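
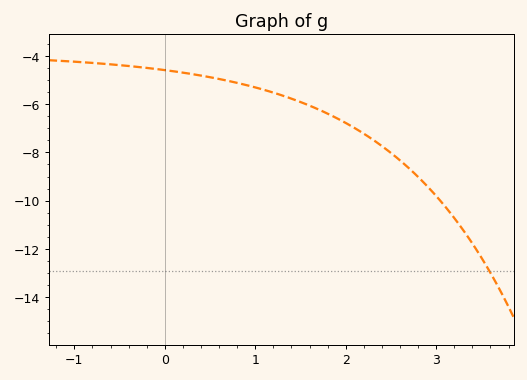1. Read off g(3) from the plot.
-9.8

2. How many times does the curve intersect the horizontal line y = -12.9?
1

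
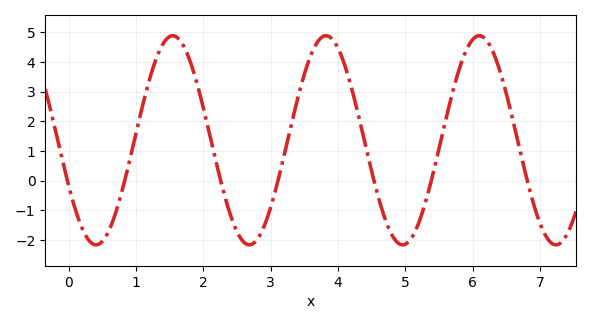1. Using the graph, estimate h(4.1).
3.88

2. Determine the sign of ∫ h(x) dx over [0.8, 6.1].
positive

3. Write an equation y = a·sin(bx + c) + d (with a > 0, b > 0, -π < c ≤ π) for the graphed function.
y = 3.52sin(2.76x - 2.69) + 1.36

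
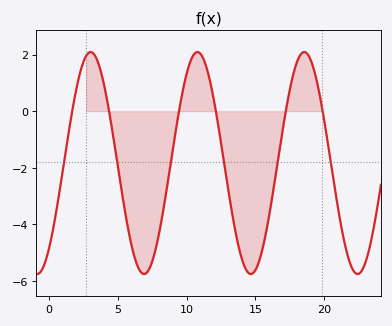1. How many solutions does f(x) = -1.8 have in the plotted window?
6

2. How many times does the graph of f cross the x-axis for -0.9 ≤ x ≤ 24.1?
6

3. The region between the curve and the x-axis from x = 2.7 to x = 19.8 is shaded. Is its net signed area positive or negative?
negative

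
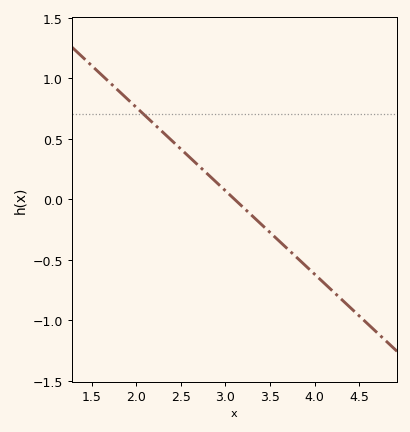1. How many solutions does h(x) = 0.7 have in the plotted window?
1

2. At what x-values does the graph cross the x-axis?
3.1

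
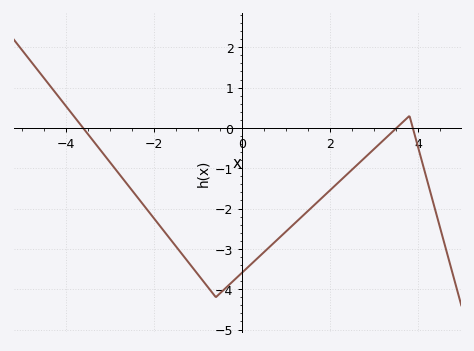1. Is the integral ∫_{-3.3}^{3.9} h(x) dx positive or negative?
negative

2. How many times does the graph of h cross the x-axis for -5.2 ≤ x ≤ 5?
3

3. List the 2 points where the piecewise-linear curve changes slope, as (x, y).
(-0.6, -4.2); (3.8, 0.3)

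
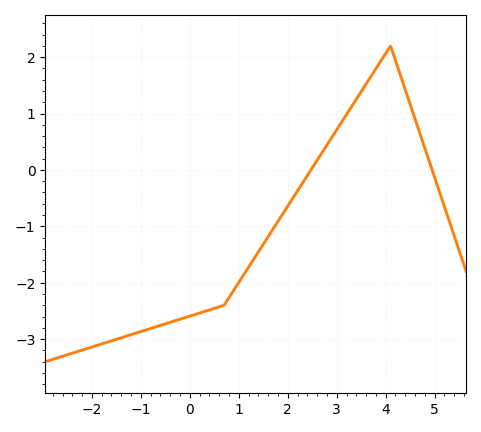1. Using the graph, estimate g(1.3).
-1.59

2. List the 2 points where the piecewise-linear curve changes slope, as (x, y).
(0.7, -2.4); (4.1, 2.2)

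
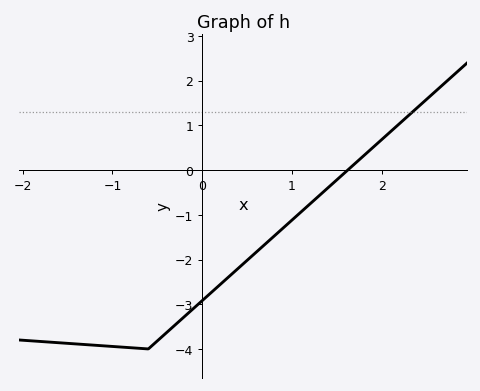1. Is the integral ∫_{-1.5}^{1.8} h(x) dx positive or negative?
negative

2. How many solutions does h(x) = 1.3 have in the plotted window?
1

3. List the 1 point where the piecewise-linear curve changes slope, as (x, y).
(-0.6, -4)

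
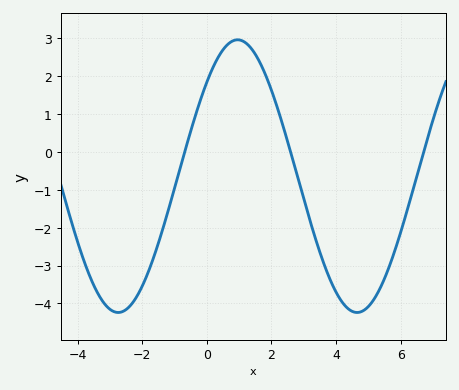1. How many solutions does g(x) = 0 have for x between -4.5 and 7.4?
3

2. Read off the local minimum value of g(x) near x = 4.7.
-4.24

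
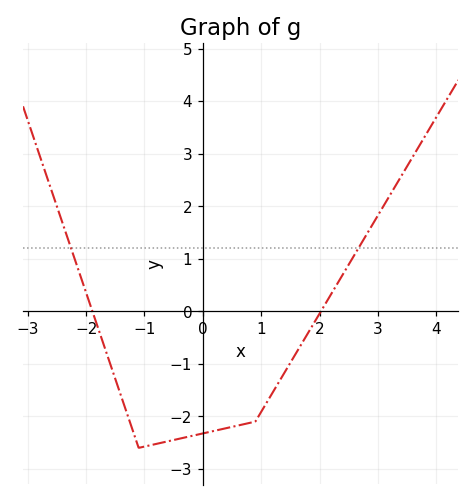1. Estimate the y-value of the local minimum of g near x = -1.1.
-2.6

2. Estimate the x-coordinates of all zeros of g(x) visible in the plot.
-1.9, 2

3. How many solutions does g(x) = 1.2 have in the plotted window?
2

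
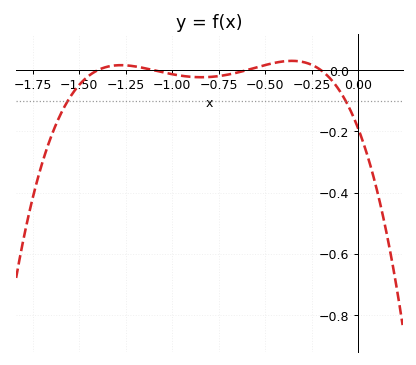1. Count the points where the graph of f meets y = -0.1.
2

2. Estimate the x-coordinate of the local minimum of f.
-0.843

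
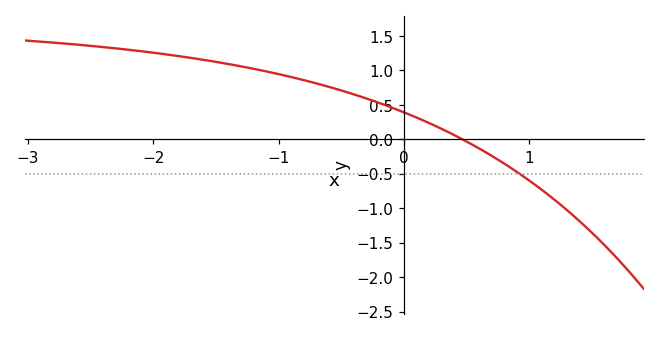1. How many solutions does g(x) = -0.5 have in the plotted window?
1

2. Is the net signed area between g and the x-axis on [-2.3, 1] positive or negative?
positive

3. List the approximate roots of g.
0.465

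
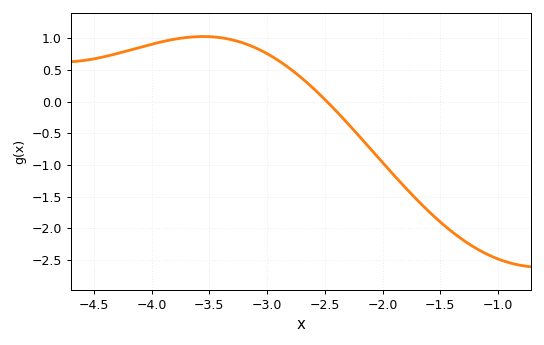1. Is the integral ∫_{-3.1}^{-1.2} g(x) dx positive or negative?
negative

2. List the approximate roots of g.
-2.48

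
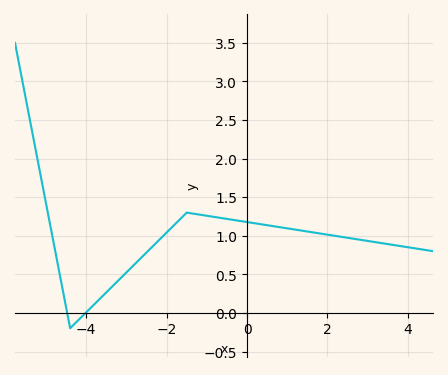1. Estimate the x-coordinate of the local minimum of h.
-4.4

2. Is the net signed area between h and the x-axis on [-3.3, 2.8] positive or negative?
positive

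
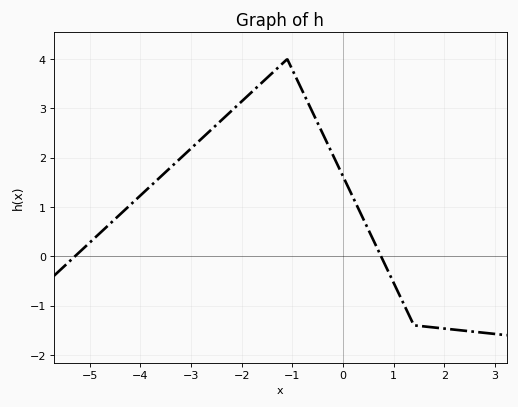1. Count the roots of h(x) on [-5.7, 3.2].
2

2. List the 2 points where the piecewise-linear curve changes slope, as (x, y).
(-1.1, 4); (1.4, -1.4)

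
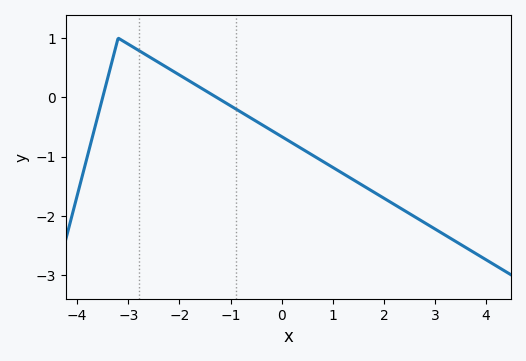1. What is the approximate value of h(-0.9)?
-0.2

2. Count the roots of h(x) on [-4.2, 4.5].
2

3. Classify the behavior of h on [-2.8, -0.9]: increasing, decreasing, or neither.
decreasing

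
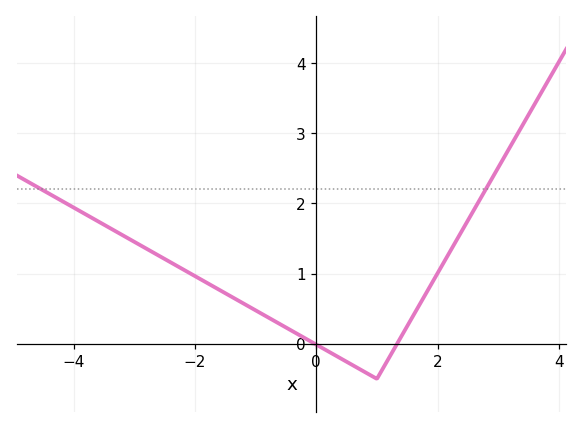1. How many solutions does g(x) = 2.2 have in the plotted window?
2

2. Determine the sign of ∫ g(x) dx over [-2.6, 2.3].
positive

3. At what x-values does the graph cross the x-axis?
-0.025, 1.33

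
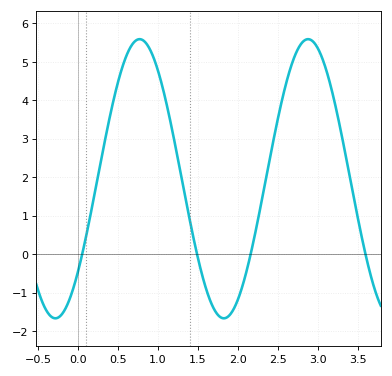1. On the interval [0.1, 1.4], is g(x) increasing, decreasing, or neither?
neither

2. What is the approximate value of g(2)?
-1.19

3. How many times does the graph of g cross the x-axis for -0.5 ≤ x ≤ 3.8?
4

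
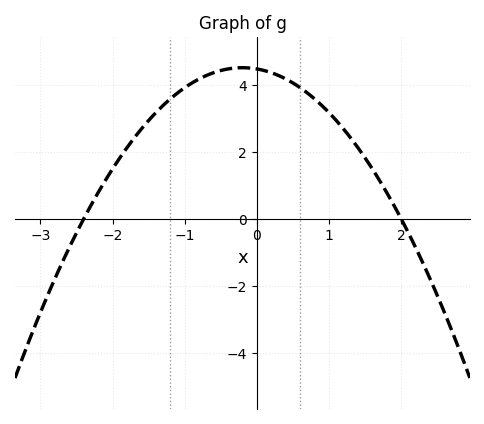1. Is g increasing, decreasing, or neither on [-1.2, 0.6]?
neither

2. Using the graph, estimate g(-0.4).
4.46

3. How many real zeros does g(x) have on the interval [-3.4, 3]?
2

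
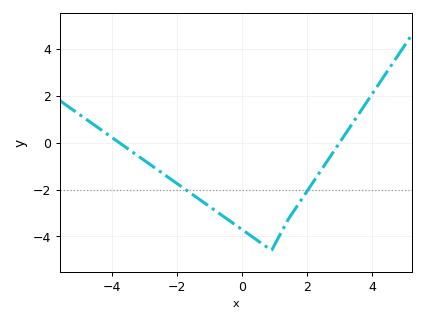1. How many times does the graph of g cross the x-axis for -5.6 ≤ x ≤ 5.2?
2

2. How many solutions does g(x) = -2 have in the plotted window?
2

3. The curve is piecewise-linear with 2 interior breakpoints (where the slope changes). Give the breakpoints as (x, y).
(0.9, -4.6); (1.4, -3.3)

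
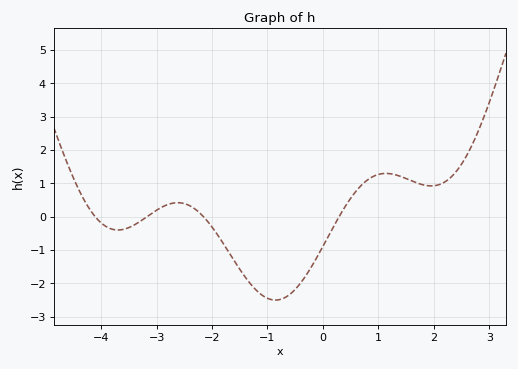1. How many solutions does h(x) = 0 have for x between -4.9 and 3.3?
4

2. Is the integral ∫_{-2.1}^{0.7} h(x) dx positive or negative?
negative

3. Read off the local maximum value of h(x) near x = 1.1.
1.3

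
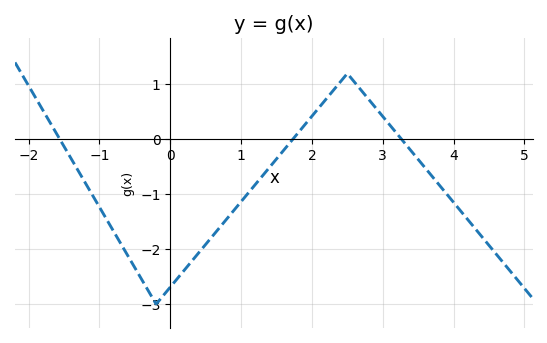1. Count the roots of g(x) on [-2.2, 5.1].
3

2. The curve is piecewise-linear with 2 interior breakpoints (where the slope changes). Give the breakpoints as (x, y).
(-0.2, -3); (2.5, 1.2)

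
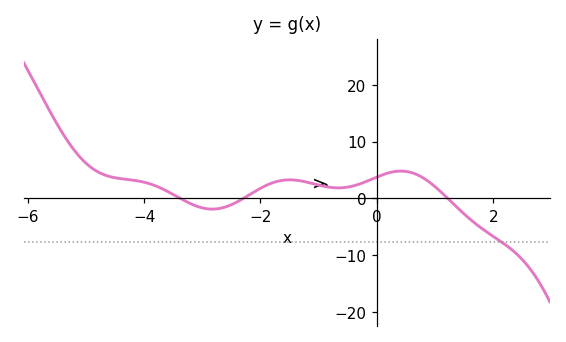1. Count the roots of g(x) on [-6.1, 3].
3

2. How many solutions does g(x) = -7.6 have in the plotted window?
1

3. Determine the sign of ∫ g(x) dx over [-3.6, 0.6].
positive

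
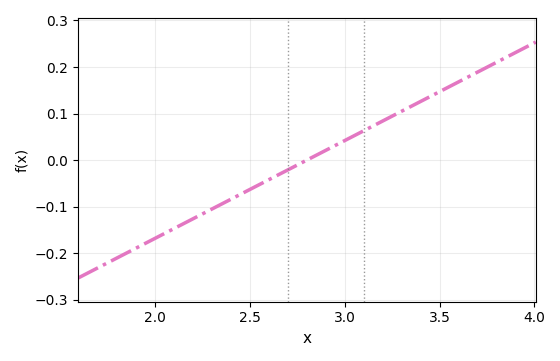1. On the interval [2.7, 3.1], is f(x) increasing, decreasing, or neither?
increasing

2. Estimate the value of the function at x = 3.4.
0.13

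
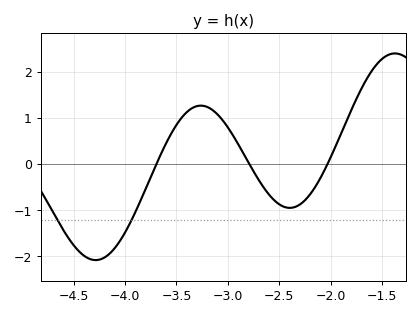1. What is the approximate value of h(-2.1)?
-0.3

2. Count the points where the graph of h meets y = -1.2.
2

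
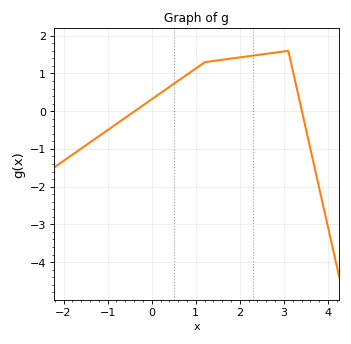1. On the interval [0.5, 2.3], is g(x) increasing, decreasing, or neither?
increasing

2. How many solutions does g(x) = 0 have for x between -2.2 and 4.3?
2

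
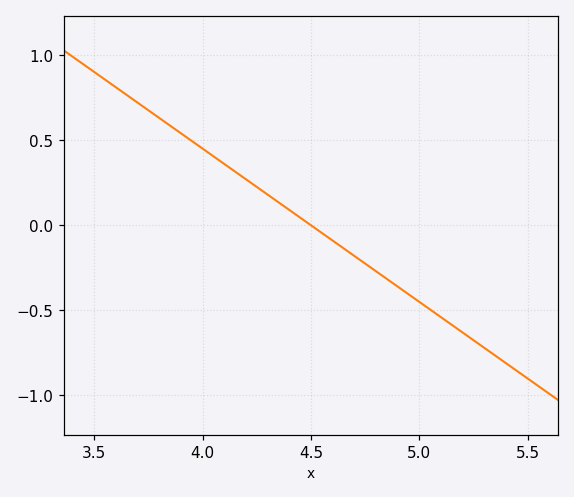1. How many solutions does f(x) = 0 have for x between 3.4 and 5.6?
1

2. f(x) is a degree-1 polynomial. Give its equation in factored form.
y = -0.9(x - 4.5)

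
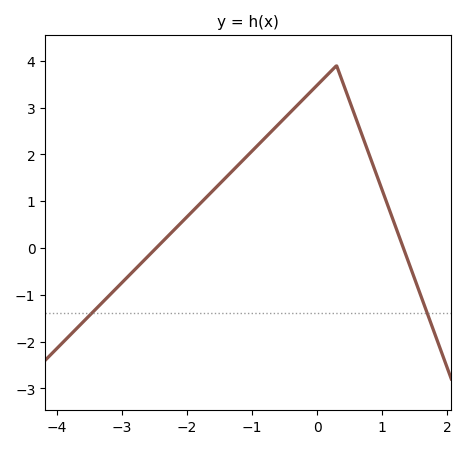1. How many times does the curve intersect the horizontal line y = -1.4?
2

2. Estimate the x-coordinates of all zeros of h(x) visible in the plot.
-2.47, 1.33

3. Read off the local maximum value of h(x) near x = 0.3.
3.9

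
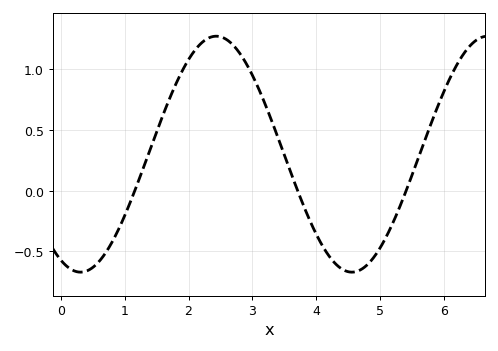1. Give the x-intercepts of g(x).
1.16, 3.71, 5.4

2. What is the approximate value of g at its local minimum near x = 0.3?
-0.67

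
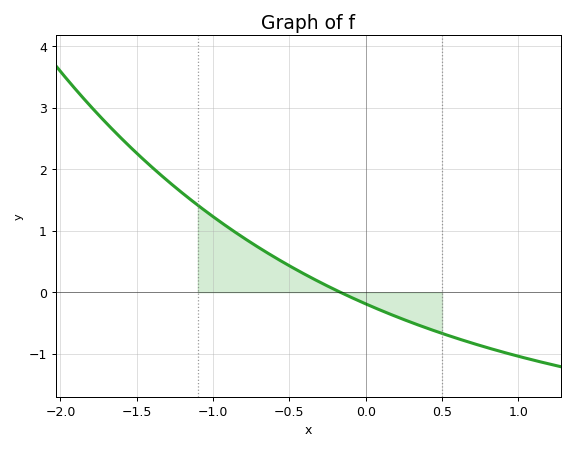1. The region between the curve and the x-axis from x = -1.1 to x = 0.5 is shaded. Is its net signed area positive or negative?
positive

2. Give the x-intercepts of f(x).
-0.168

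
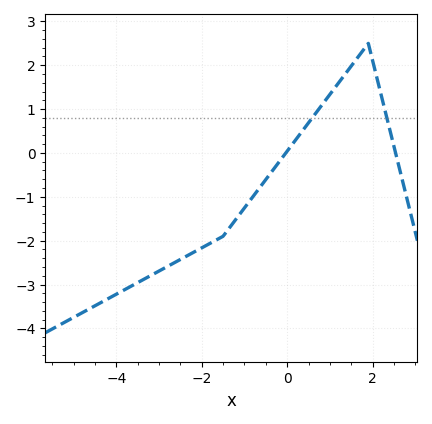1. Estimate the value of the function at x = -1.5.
-1.9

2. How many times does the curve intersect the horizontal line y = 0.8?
2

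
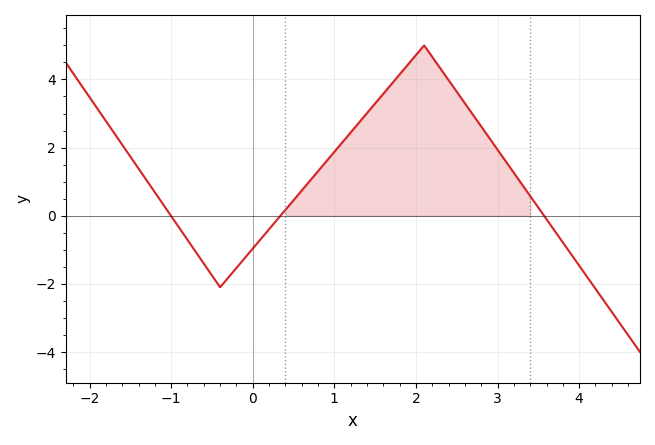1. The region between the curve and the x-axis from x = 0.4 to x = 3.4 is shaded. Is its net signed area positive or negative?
positive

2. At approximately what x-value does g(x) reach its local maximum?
2.1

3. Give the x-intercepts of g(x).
-1, 0.3, 3.6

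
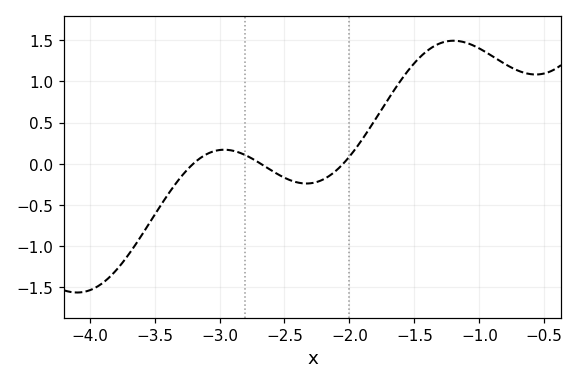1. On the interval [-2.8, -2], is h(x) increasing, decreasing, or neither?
neither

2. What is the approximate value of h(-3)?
0.15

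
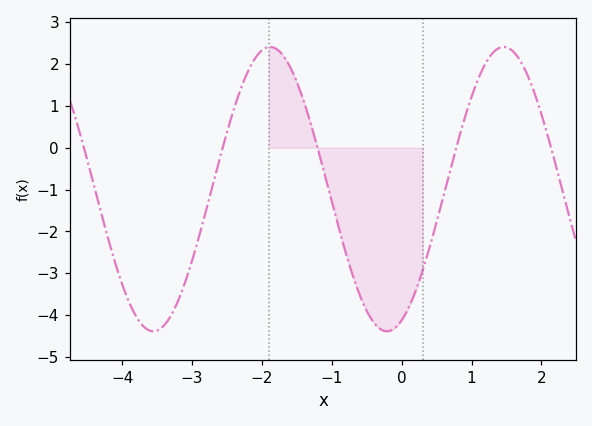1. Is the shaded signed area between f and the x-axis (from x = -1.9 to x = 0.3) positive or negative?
negative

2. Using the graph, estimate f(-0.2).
-4.4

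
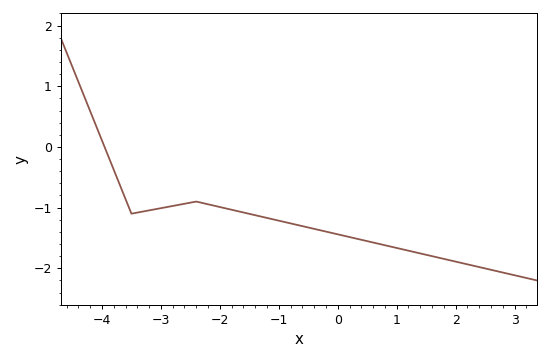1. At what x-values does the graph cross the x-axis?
-3.96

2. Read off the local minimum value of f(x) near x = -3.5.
-1.1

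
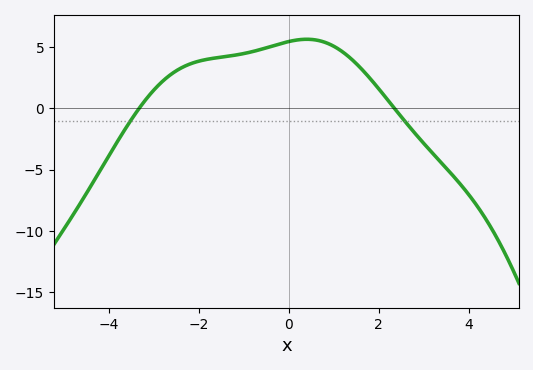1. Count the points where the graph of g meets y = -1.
2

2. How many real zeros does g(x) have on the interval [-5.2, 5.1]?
2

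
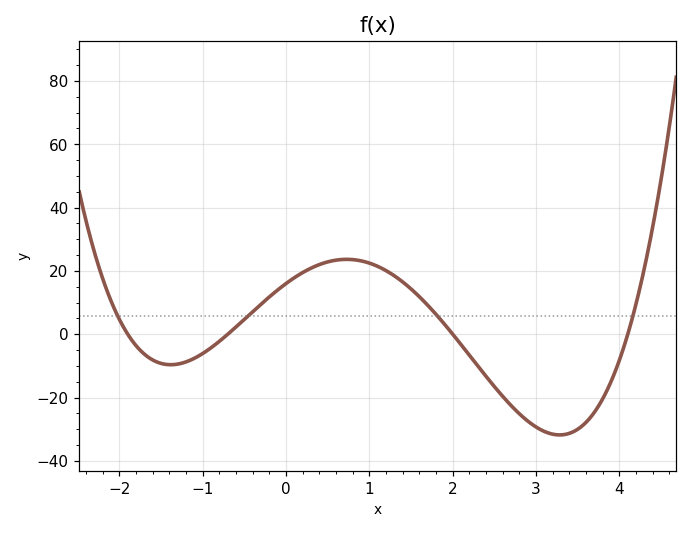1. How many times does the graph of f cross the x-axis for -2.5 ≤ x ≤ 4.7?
4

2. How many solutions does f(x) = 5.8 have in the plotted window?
4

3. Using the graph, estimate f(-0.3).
10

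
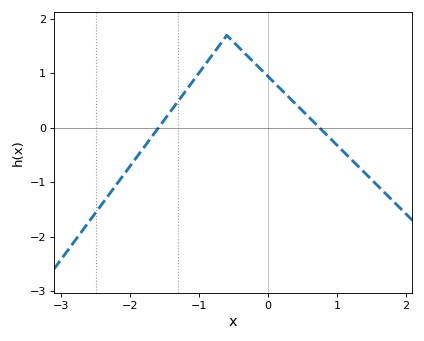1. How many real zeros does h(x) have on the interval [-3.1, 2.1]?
2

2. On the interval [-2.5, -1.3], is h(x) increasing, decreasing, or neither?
increasing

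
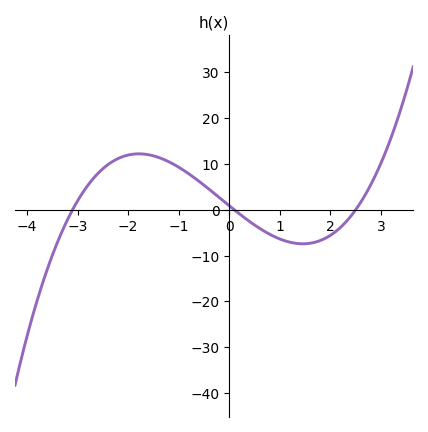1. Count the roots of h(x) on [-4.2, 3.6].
3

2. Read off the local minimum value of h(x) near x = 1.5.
-7.42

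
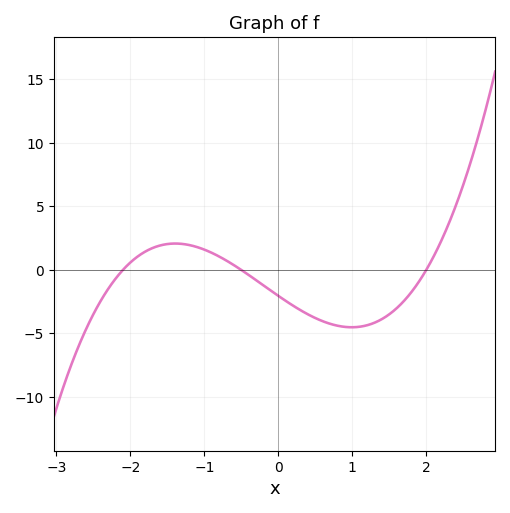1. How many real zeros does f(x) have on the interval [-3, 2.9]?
3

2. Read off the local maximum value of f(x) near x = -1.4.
2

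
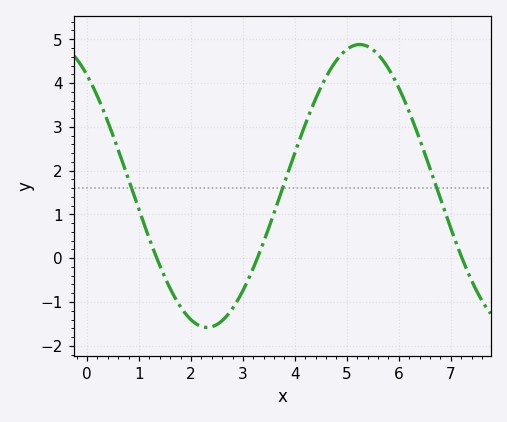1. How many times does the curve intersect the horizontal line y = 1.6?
3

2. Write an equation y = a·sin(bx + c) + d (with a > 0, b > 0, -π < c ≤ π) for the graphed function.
y = 3.23sin(1.1x + 2.2) + 1.65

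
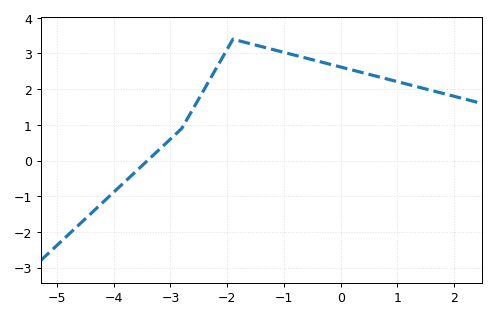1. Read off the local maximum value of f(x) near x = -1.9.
3.4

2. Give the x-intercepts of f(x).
-3.4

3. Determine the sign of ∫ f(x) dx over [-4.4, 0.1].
positive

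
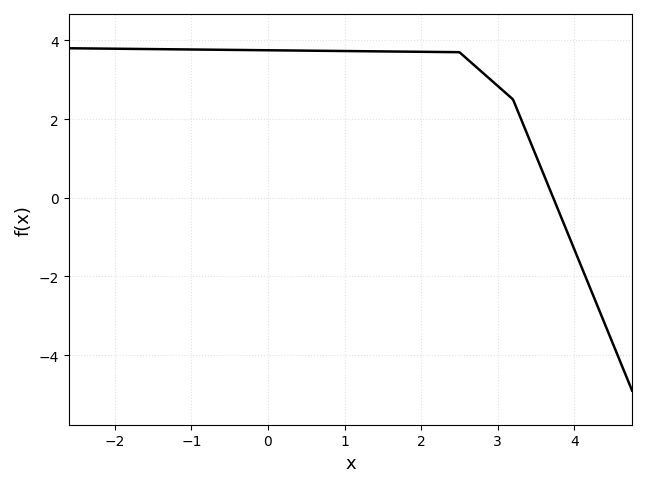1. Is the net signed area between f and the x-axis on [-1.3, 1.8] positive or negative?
positive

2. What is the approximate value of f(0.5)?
3.8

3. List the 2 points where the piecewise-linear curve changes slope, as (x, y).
(2.5, 3.7); (3.2, 2.5)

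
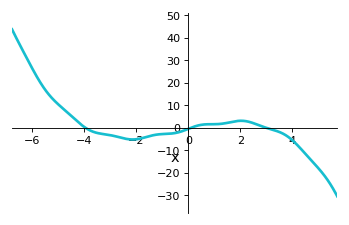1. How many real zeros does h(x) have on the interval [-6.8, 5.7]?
3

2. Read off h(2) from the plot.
3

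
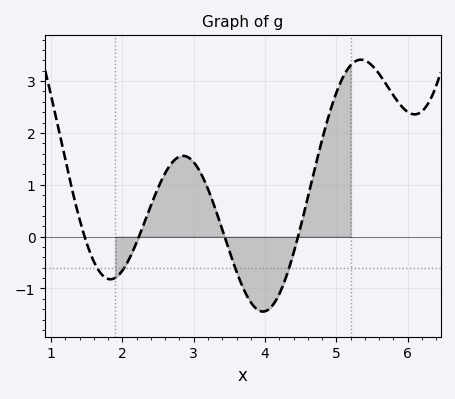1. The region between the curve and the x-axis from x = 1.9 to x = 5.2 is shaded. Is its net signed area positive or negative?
positive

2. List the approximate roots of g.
1.5, 2.2, 3.4, 4.5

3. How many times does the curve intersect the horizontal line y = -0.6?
4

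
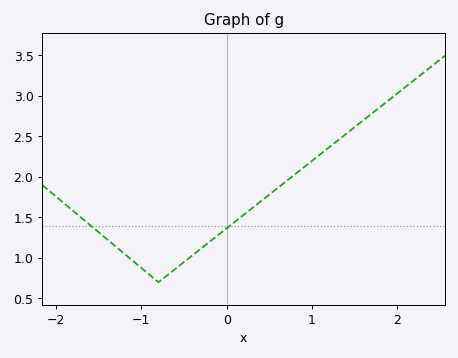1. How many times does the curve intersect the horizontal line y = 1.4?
2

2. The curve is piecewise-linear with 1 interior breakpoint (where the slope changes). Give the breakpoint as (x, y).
(-0.8, 0.7)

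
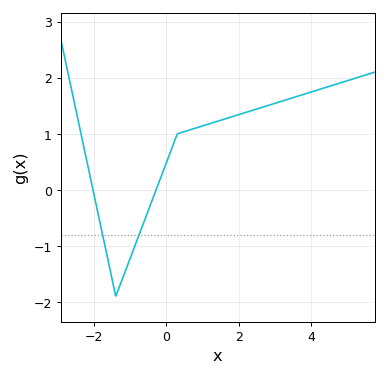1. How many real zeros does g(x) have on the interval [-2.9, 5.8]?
2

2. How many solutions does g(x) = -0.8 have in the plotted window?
2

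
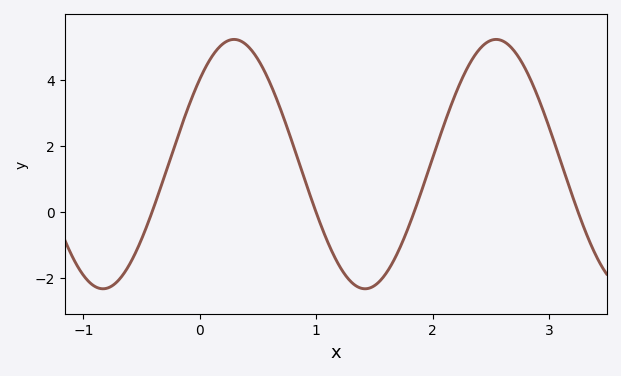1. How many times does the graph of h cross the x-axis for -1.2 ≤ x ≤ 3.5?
4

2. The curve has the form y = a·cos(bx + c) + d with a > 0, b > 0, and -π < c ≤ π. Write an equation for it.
y = 3.77cos(2.8x - 0.82) + 1.45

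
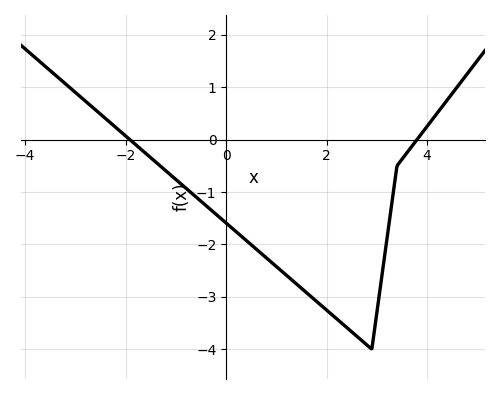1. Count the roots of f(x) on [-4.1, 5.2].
2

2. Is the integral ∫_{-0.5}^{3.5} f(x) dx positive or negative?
negative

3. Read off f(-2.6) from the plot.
0.567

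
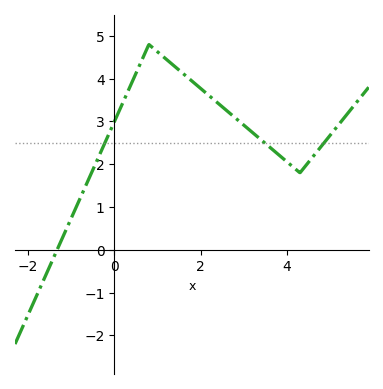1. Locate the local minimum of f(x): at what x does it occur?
4.2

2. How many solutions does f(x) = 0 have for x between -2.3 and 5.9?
1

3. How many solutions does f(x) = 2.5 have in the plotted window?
3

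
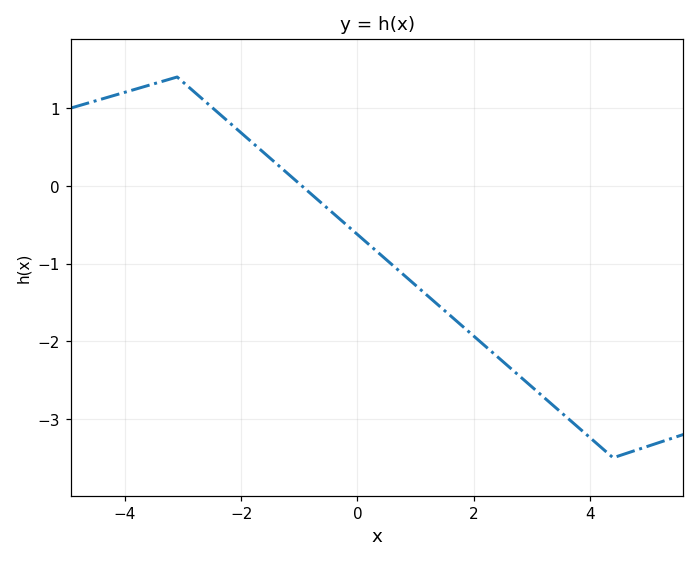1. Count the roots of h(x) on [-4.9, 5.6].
1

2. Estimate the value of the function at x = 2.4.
-2.2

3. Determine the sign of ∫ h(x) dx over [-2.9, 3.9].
negative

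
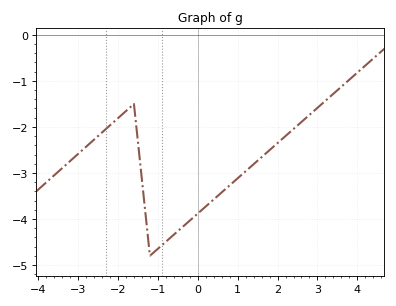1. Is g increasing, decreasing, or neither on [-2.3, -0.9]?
neither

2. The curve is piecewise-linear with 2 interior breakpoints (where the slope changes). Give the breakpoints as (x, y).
(-1.6, -1.5); (-1.2, -4.8)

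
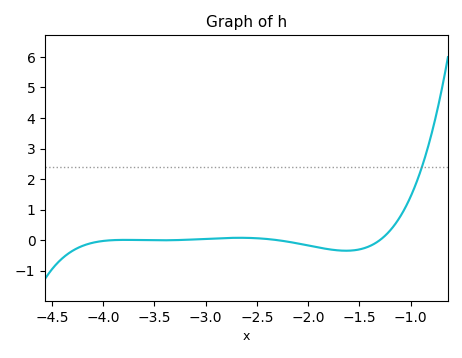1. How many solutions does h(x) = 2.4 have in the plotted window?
1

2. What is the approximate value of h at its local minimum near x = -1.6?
-0.347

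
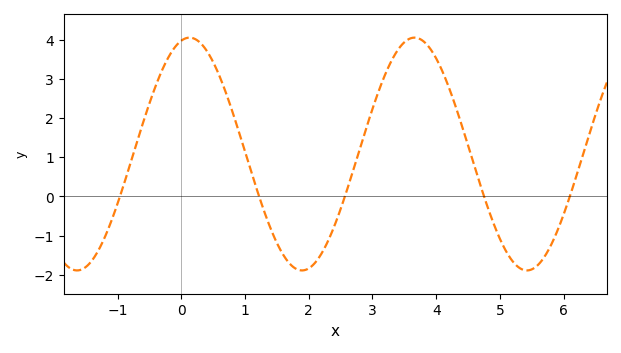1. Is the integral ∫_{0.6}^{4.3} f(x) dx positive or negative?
positive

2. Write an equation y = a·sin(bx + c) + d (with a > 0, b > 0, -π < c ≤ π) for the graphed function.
y = 2.97sin(1.78x + 1.34) + 1.08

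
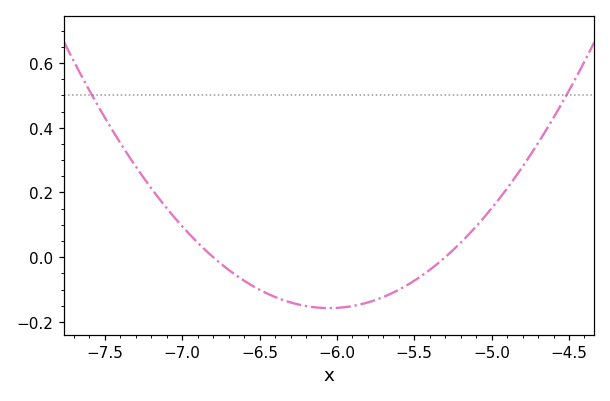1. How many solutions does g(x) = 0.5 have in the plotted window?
2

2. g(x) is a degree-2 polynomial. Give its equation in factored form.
y = 0.28(x + 6.8)(x + 5.3)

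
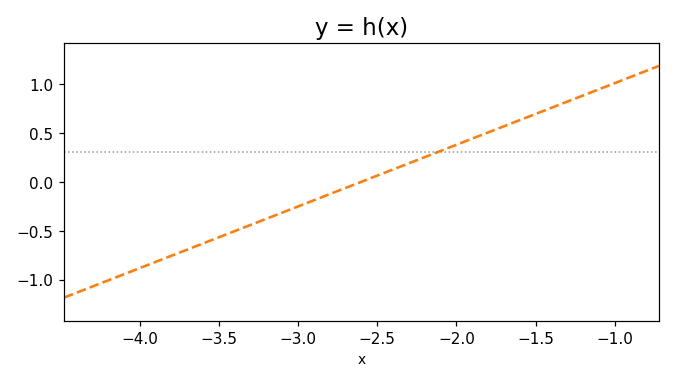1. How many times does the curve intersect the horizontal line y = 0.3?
1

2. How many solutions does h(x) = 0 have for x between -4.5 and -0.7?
1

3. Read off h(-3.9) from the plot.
-0.819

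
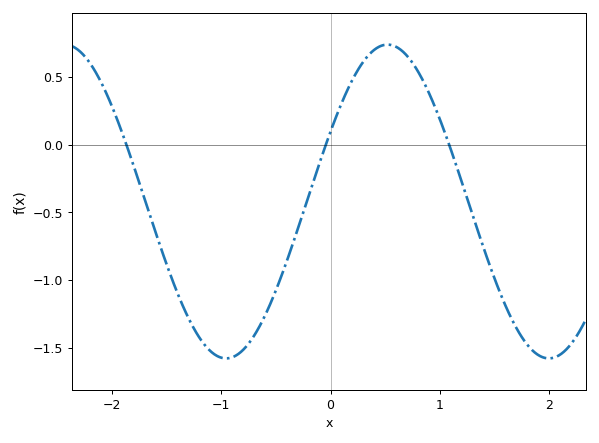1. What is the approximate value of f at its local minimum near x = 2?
-1.6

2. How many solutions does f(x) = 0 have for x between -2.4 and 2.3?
3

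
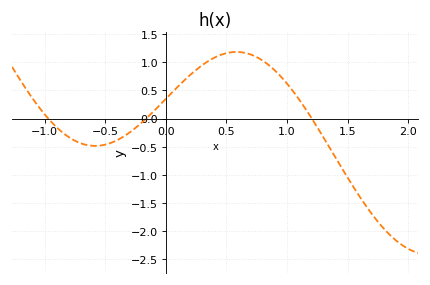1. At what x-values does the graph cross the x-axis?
-0.969, -0.163, 1.2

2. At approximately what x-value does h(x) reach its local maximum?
0.583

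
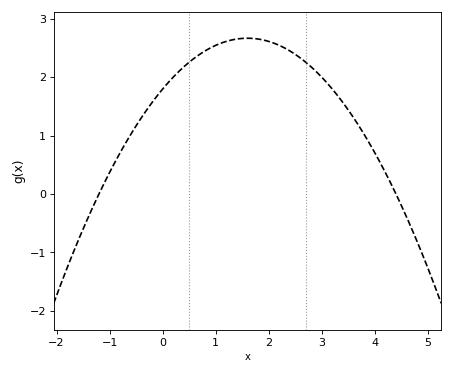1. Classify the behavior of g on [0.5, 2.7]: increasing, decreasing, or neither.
neither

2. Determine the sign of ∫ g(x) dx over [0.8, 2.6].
positive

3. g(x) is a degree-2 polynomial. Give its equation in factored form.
y = -0.34(x + 1.2)(x - 4.4)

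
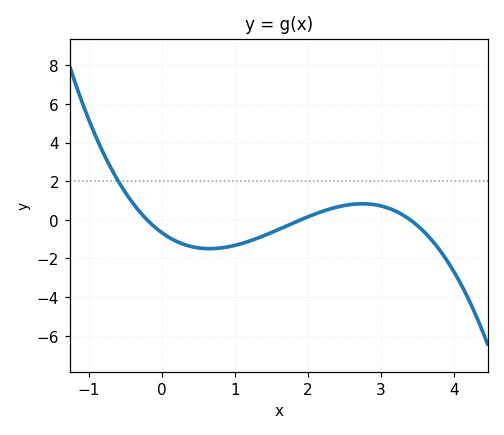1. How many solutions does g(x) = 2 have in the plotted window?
1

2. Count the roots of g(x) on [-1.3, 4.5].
3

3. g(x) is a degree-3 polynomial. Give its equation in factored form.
y = -0.51(x + 0.2)(x - 1.9)(x - 3.4)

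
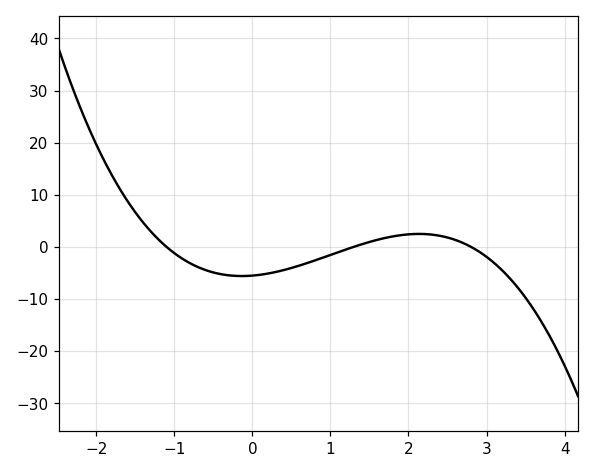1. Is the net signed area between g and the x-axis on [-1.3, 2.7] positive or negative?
negative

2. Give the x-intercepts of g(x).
-1.1, 1.3, 2.8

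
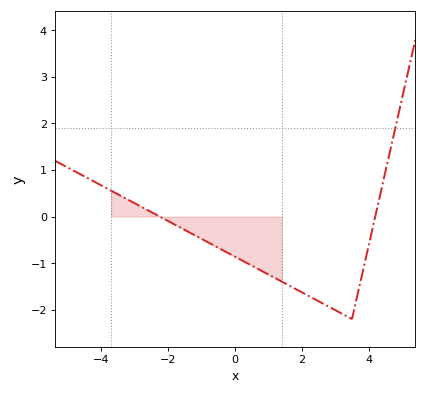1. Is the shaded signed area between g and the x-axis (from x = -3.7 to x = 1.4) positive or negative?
negative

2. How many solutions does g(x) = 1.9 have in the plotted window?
1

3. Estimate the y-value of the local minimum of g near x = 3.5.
-2.2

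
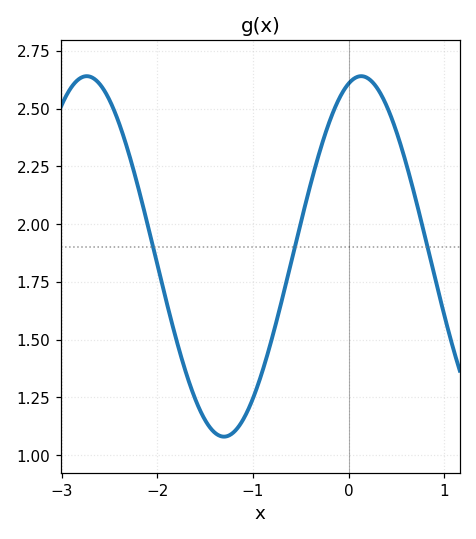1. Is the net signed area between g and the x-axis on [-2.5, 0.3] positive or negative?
positive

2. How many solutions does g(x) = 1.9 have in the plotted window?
3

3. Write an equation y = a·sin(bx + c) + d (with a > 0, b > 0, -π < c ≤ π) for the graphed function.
y = 0.78sin(2.19x + 1.28) + 1.86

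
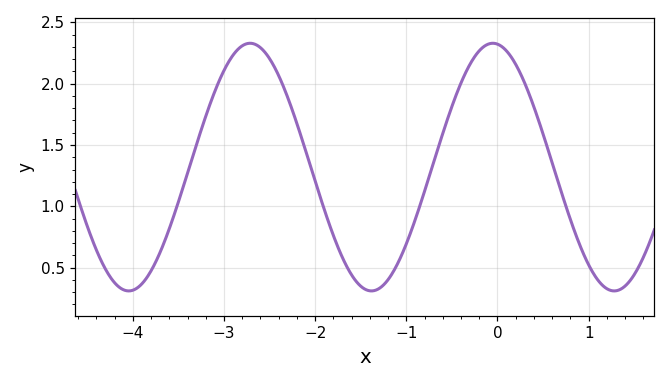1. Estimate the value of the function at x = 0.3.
2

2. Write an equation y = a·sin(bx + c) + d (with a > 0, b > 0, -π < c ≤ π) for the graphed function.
y = 1.01sin(2.4x + 1.7) + 1.32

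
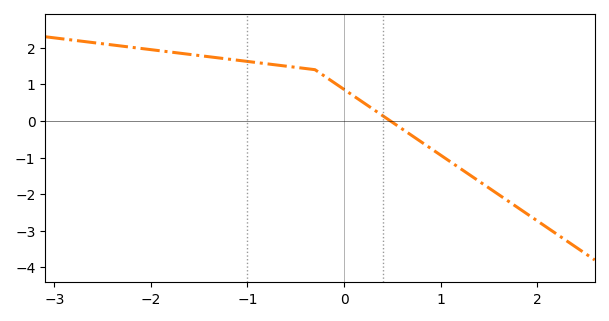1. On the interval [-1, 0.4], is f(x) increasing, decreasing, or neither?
decreasing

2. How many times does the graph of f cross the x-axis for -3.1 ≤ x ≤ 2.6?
1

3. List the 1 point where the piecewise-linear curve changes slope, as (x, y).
(-0.3, 1.4)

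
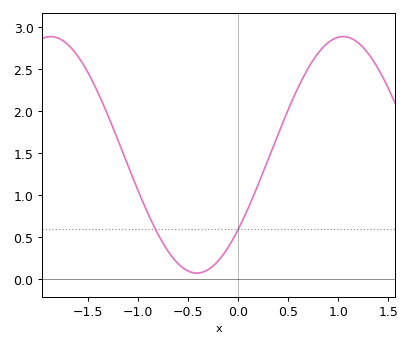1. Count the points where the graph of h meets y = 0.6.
2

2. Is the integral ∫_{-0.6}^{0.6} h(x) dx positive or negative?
positive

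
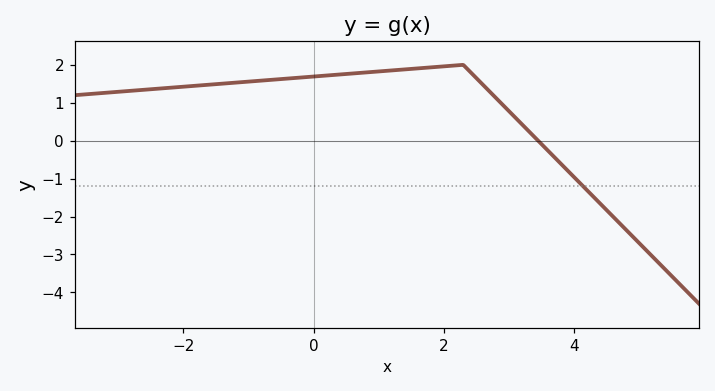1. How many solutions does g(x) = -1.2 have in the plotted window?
1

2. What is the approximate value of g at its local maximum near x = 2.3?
2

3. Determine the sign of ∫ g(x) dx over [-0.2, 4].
positive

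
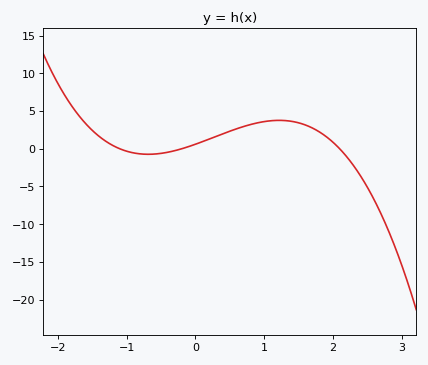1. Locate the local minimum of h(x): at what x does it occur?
-0.686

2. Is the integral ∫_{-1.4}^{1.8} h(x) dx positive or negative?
positive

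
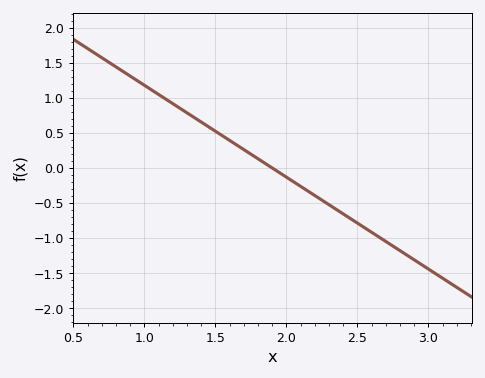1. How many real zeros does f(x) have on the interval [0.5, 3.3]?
1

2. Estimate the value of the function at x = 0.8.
1.44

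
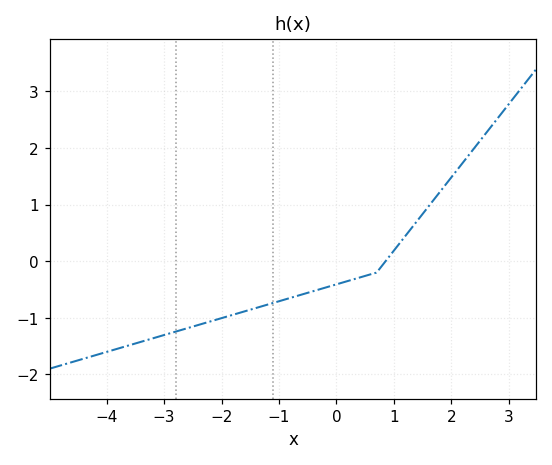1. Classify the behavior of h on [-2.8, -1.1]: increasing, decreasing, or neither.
increasing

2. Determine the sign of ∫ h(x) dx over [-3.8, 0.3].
negative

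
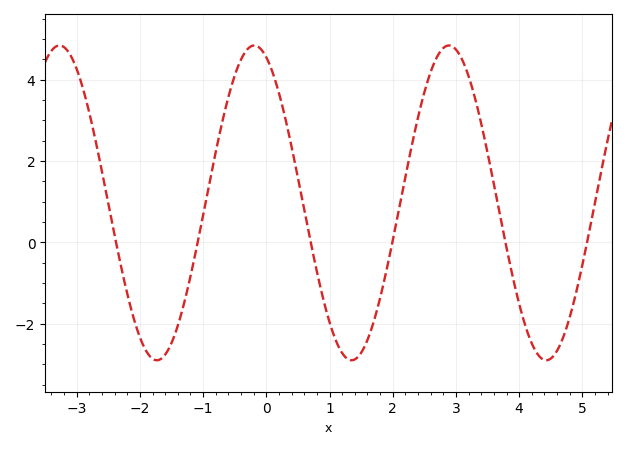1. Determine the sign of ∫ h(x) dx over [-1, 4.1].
positive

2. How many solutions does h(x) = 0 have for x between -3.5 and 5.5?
6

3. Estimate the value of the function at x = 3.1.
4.49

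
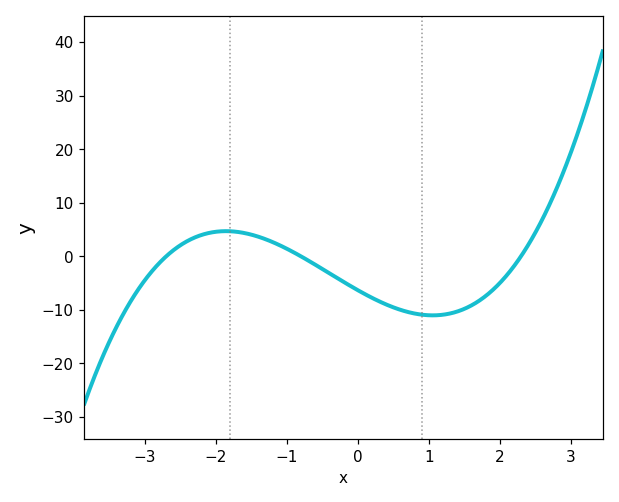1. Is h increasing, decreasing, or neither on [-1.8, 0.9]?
decreasing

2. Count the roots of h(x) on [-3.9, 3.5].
3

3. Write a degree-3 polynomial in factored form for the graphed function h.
y = 1.27(x + 2.7)(x + 0.8)(x - 2.3)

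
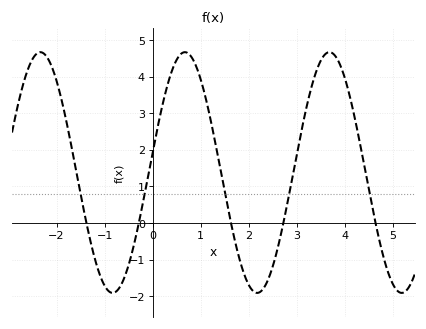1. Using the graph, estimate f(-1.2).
-0.988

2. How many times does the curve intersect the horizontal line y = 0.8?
5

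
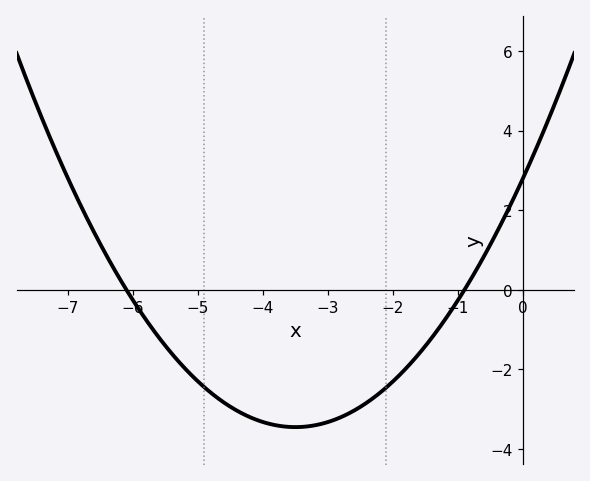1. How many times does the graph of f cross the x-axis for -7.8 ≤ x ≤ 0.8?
2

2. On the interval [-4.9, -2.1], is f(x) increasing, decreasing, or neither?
neither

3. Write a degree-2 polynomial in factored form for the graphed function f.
y = 0.51(x + 6.1)(x + 0.9)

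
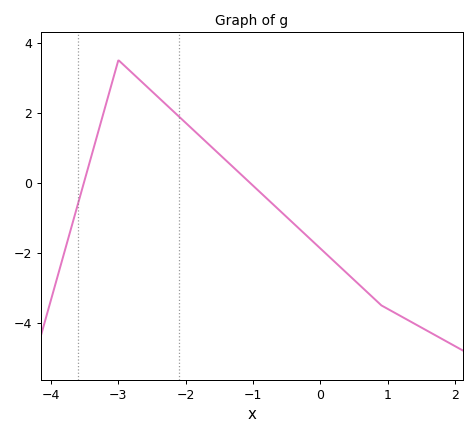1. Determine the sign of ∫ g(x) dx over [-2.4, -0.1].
positive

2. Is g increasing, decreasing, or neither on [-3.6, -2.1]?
neither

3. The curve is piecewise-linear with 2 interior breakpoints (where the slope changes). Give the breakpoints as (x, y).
(-3, 3.5); (0.9, -3.5)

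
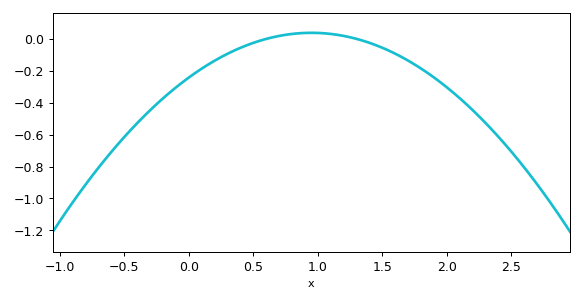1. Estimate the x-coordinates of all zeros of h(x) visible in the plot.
0.6, 1.3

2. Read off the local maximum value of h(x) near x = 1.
0.038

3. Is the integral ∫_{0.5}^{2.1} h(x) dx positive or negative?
negative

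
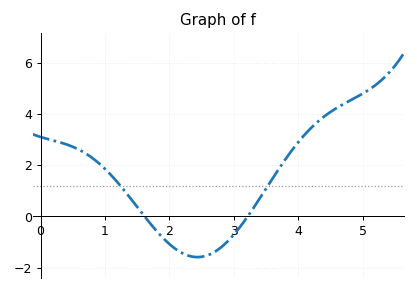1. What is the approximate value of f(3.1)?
-0.396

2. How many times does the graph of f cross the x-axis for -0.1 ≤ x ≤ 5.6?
2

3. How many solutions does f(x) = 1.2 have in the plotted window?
2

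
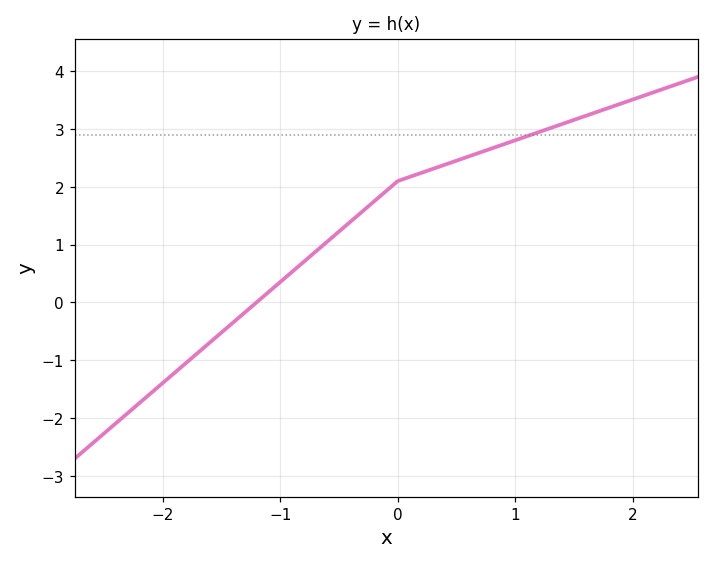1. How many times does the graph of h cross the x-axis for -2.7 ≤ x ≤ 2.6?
1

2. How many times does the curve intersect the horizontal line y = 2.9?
1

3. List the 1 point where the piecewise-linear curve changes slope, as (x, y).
(0, 2.1)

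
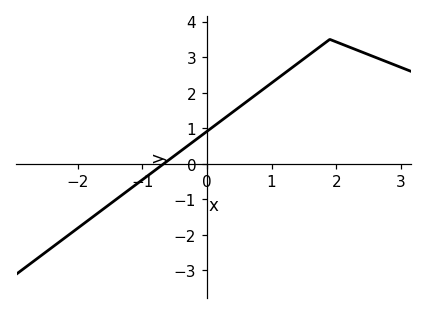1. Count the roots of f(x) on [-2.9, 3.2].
1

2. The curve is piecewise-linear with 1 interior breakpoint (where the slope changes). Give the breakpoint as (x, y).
(1.9, 3.5)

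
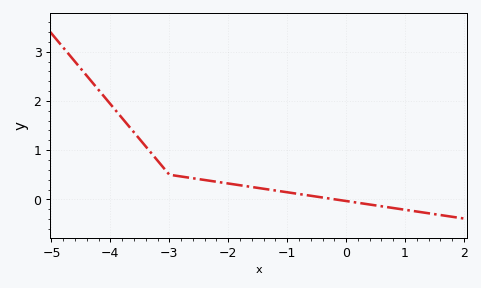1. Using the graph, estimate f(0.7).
-0.158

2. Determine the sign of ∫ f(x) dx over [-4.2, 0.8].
positive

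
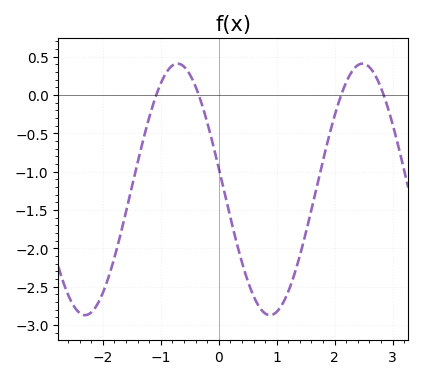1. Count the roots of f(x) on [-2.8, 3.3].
4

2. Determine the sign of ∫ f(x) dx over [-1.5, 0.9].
negative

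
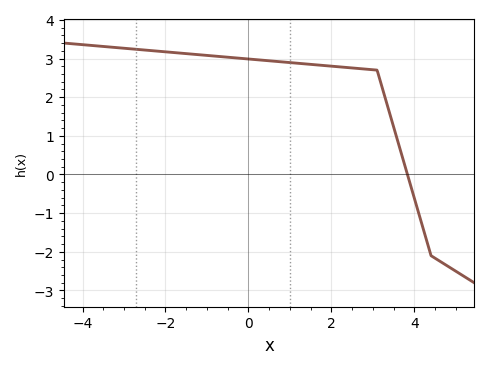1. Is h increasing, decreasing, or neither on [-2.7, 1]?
decreasing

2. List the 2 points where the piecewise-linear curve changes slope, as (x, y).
(3.1, 2.7); (4.4, -2.1)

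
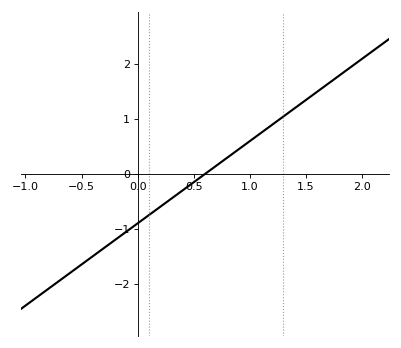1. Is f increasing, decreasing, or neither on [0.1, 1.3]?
increasing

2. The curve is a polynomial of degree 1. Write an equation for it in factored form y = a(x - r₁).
y = 1.49(x - 0.6)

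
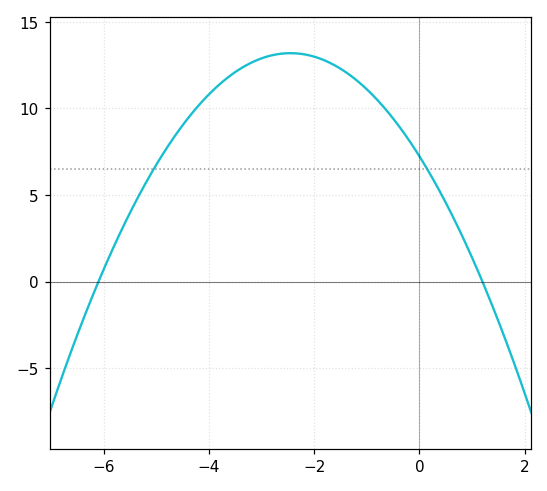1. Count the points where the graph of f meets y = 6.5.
2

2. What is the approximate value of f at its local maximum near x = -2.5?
13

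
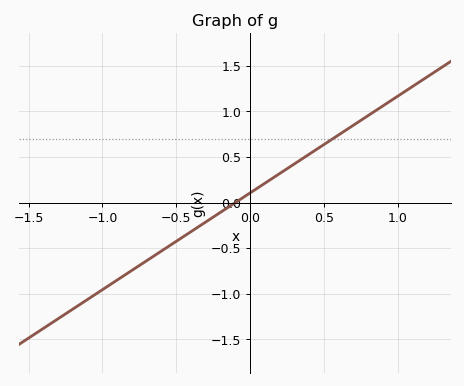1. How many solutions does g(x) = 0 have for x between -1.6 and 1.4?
1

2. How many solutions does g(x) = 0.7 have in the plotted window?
1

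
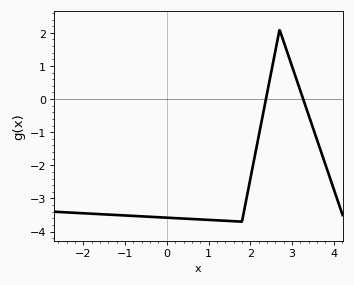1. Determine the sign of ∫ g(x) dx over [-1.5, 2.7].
negative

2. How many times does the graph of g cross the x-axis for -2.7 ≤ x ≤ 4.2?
2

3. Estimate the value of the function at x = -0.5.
-3.55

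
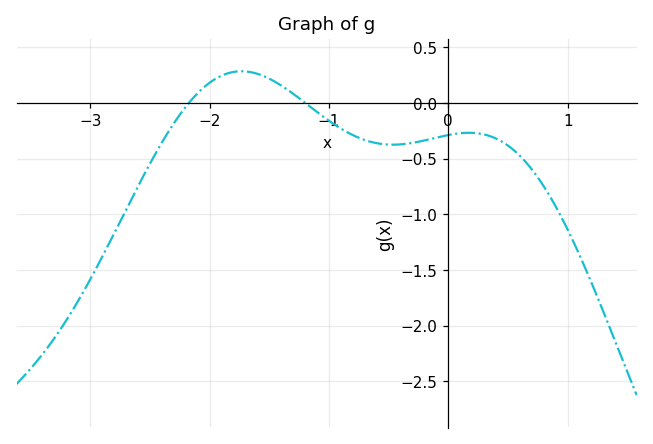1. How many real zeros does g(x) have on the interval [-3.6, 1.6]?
2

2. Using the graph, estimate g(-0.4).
-0.372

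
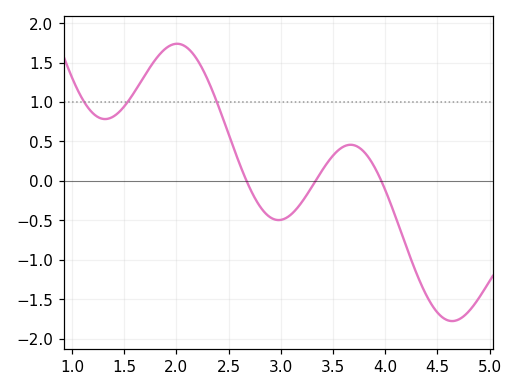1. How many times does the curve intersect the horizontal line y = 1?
3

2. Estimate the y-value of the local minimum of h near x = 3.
-0.496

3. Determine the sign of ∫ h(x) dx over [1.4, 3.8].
positive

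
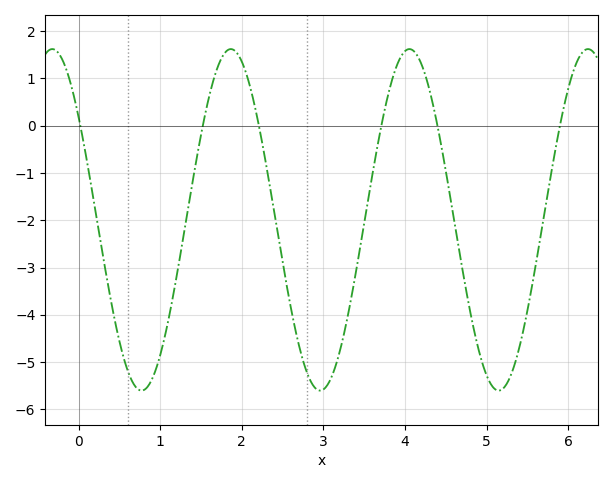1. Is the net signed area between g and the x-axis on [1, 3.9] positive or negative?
negative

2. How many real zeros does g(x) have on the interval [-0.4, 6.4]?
6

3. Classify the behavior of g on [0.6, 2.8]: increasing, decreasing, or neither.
neither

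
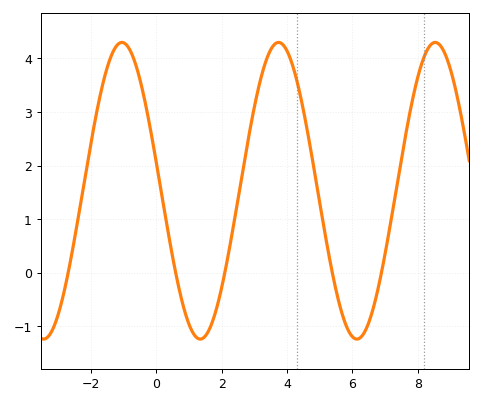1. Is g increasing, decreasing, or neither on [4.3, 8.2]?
neither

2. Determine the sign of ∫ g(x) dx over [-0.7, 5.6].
positive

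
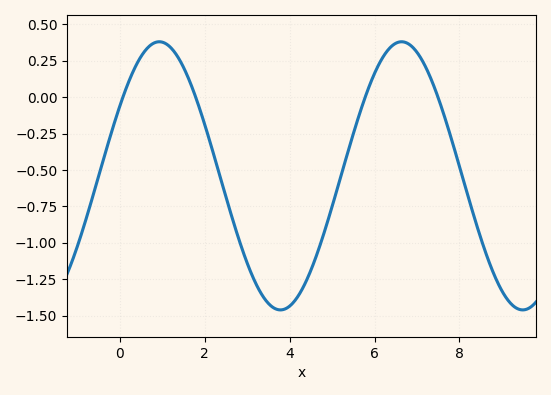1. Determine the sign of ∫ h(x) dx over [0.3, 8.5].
negative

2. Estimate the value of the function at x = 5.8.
0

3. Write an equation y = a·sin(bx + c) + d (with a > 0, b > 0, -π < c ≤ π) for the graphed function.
y = 0.92sin(1.1x + 0.55) - 0.54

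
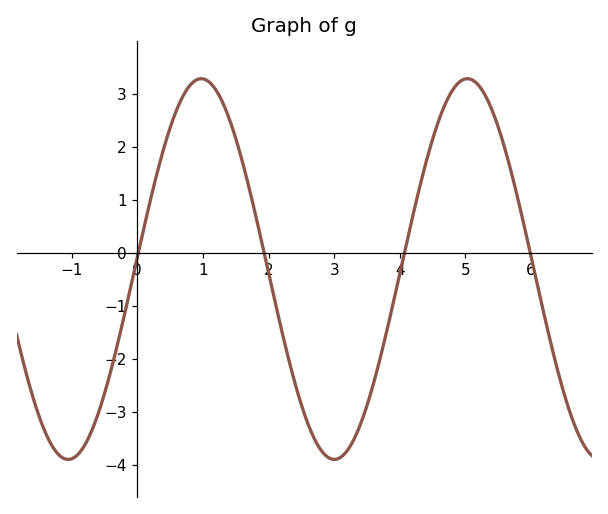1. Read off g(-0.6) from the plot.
-3.1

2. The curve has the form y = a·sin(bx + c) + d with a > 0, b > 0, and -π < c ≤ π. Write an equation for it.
y = 3.59sin(1.6x + 0.06) - 0.31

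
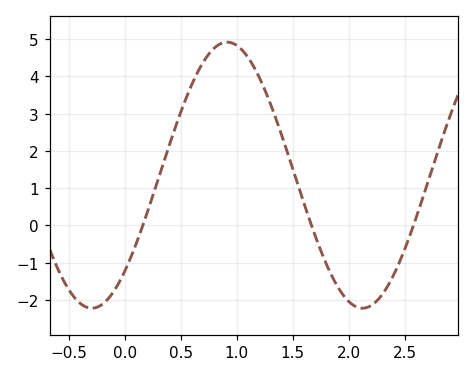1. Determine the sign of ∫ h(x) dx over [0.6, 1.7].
positive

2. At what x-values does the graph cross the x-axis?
0.162, 1.67, 2.58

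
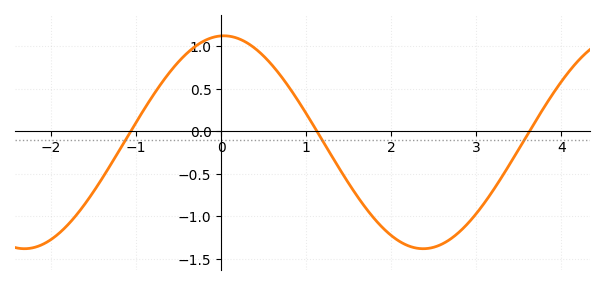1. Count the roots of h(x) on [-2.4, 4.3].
3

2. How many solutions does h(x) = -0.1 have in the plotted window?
3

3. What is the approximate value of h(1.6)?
-0.75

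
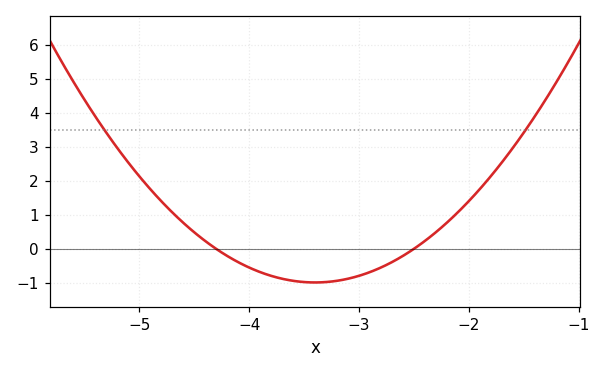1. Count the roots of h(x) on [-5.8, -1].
2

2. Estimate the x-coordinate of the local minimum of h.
-3.4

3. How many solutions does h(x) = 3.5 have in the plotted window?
2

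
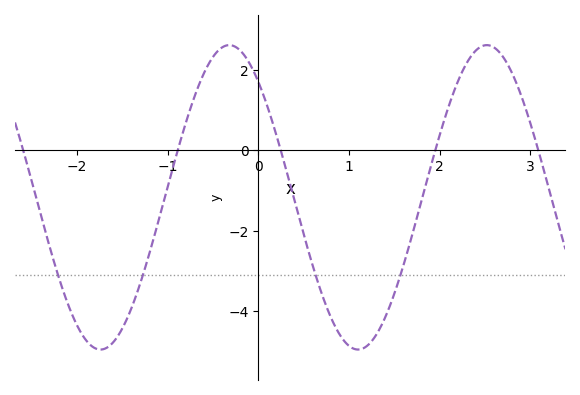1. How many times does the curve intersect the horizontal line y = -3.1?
4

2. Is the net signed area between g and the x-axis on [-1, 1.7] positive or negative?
negative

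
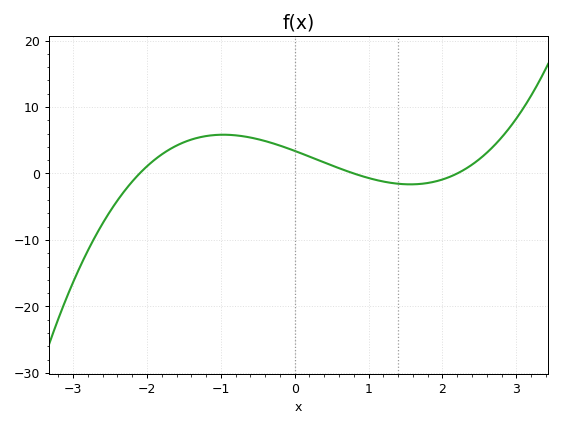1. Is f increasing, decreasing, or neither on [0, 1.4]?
decreasing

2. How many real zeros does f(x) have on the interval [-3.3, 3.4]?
3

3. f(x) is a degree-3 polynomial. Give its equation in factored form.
y = 0.92(x + 2.1)(x - 0.8)(x - 2.2)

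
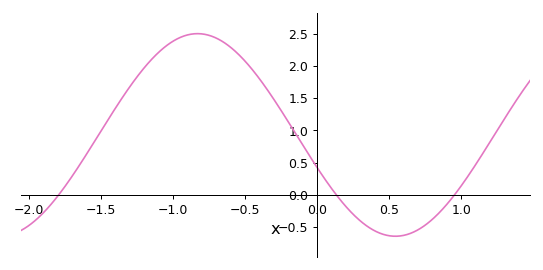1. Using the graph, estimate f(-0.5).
2.05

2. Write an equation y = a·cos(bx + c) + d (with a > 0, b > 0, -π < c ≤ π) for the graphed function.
y = 1.57cos(2.3x + 1.9) + 0.93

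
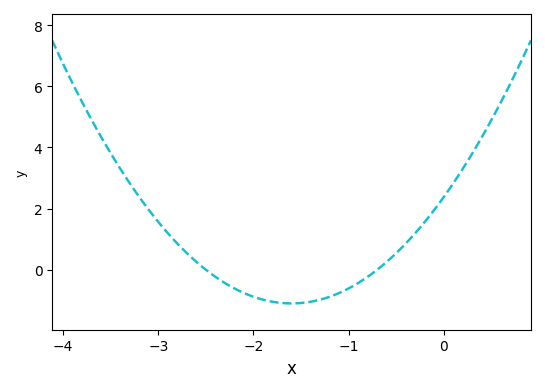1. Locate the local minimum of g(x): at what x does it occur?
-1.6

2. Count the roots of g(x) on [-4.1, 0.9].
2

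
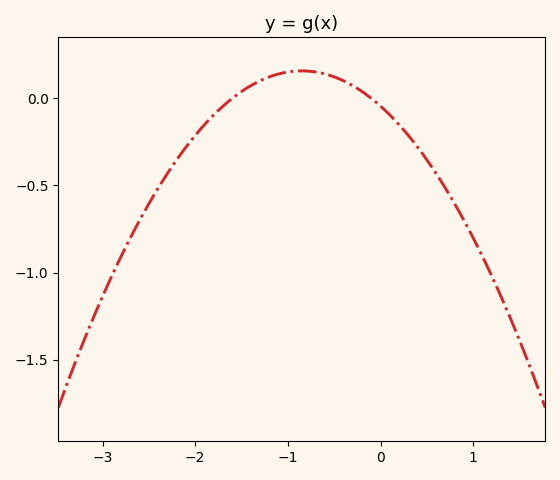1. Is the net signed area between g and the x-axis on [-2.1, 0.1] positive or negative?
positive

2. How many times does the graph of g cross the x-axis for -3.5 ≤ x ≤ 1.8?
2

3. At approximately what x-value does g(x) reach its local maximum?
-0.8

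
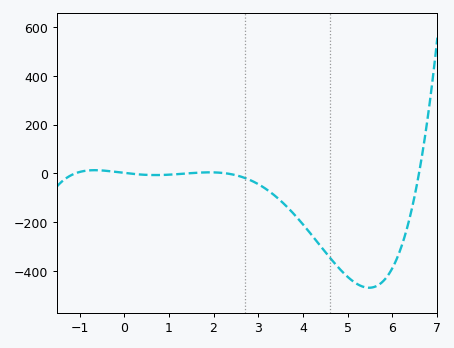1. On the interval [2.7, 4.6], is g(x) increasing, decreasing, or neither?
decreasing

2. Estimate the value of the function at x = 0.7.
0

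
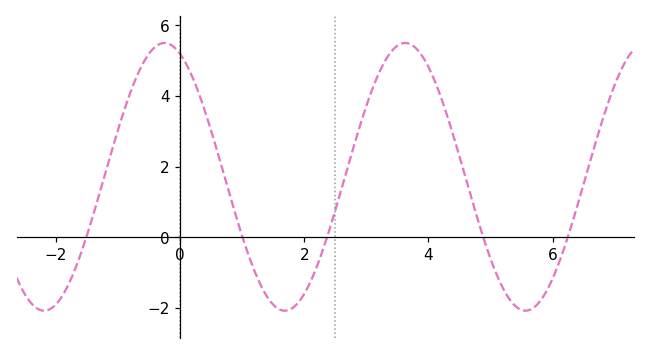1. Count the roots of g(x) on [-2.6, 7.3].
5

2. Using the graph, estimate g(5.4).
-2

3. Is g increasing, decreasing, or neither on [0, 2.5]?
neither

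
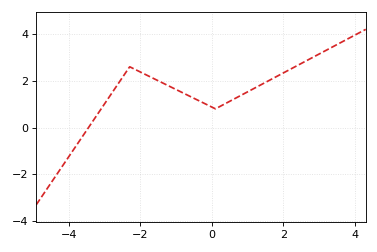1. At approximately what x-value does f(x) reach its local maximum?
-2.2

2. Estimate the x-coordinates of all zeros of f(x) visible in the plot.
-3.4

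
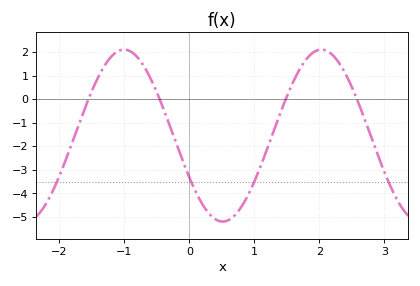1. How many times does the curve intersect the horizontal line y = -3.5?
4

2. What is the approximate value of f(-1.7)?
-1.07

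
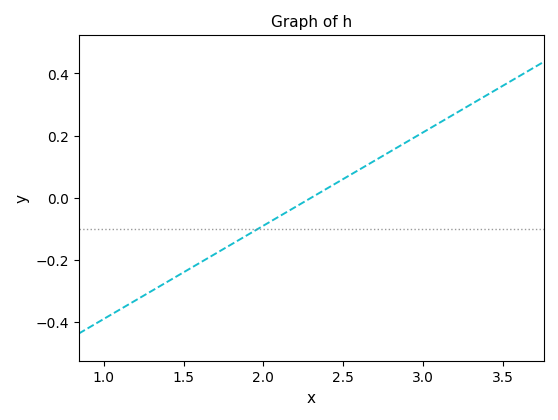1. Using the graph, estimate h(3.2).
0.28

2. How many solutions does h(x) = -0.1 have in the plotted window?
1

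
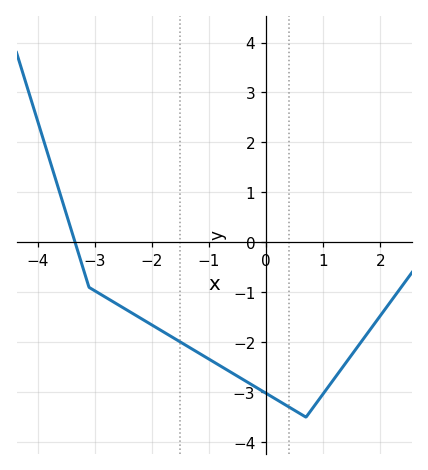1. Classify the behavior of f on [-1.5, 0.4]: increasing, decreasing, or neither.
decreasing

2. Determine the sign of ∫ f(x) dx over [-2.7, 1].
negative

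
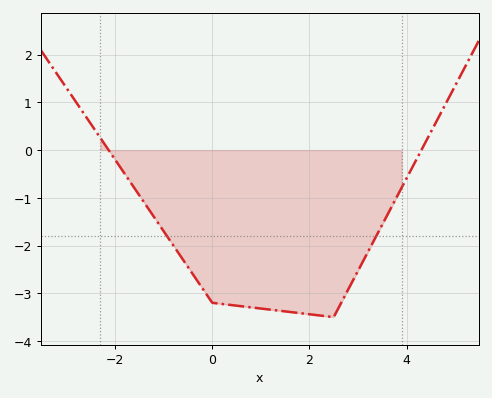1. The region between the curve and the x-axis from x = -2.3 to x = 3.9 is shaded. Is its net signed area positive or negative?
negative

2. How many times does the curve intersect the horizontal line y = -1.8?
2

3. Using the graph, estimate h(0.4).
-3.25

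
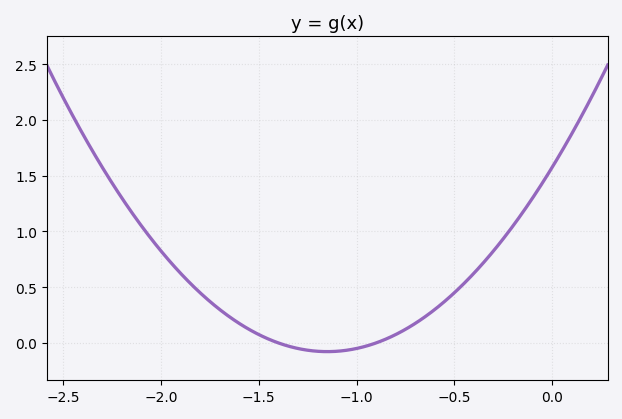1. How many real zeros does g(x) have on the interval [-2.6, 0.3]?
2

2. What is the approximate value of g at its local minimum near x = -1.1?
-0.1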